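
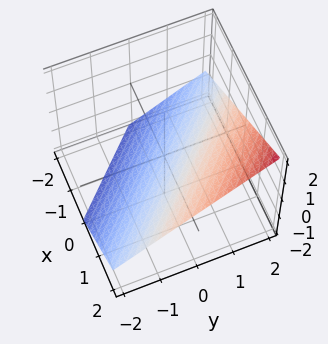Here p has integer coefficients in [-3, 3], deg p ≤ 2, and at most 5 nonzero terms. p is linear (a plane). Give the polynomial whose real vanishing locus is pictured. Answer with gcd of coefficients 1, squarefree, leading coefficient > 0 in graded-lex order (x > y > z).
2*x + 2*y - 3*z - 2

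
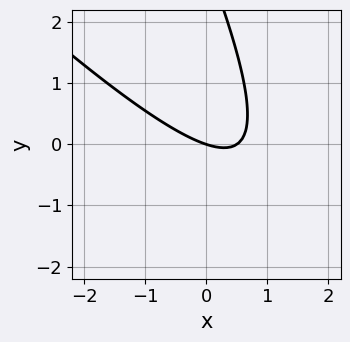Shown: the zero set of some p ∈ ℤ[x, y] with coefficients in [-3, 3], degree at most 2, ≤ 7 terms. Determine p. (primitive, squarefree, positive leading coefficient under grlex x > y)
2*x^2 + 3*x*y + y^2 - x - 3*y

(a) deg p = 2. The shape is more complex than any degree-1 curve.
(b) From the axis intercepts and sections: one y-axis crossing is at y = 0; one x-axis crossing is at x = 0.
(c) These observations pin down the coefficients.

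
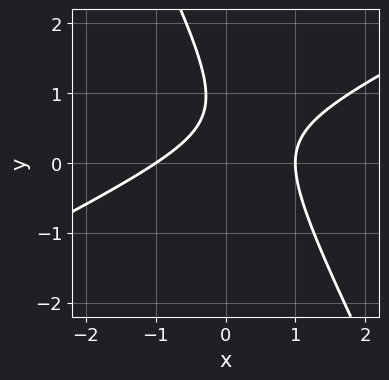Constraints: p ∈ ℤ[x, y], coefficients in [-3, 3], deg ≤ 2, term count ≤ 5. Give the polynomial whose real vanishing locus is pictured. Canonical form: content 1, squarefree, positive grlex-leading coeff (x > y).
2*x^2 - 3*x*y - 2*y^2 + 3*y - 2

First, deg p = 2.
Then, from the visible intercepts: no y-intercept at any integer in the box; the x-axis gridline crossings are at x ∈ {-1, 1}.
Finally, assembling these constraints gives the stated polynomial.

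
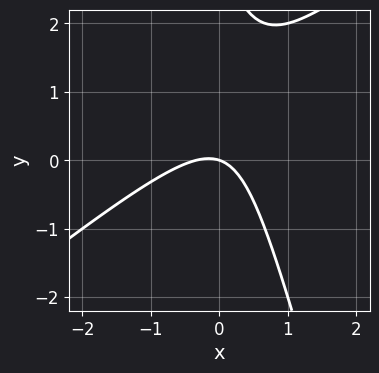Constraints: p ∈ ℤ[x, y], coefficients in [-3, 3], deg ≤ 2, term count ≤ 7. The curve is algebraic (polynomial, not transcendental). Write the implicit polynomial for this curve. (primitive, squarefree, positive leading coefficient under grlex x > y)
3*x^2 - 3*x*y - y^2 + x + 3*y

The degree is 2 — a generic line meets the curve in up to 2 points.
From the visible intercepts: it crosses the y-axis at the gridline y = 0; one x-axis crossing is at x = 0.
Together with the visible shape, these determine p as stated.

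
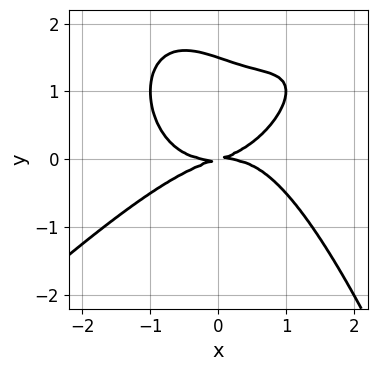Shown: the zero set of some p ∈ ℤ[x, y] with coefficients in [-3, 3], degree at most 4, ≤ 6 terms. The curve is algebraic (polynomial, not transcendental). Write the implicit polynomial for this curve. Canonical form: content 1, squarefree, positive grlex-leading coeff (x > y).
(a) deg p = 4. No degree-3 curve has this shape.
(b) Against the integer gridlines: one y-axis crossing is at y = 0; one x-axis crossing is at x = 0.
(c) Putting this together gives p.

x^4 - x^3*y + 2*y^3 + x*y - 3*y^2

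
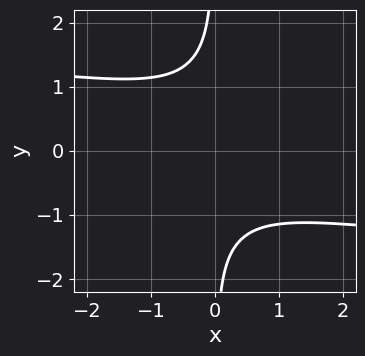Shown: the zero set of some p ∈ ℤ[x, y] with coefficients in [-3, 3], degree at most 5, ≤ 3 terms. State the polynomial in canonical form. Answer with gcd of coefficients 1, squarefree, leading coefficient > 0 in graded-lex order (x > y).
2*x*y^3 + x^2 + 2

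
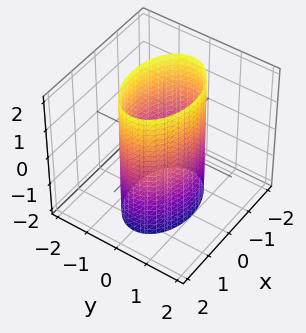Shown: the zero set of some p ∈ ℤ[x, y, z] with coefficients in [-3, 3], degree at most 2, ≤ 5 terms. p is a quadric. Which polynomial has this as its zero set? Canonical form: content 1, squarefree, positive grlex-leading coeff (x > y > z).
x^2 + 2*y^2 - 2

Degree: constant cross-section along one axis; a quadric, so deg p = 2.
Symmetries: the x ↦ −x reflection is a symmetry, so x appears only in even powers; mirror symmetry z ↦ −z ⇒ only even powers of z; the y ↦ −y reflection is a symmetry, so y appears only in even powers.
Checking where it meets the axes: the surface avoids every integer z-axis point in the box; the y-axis gridline crossings are at y ∈ {-1, 1}.
Putting this together gives p.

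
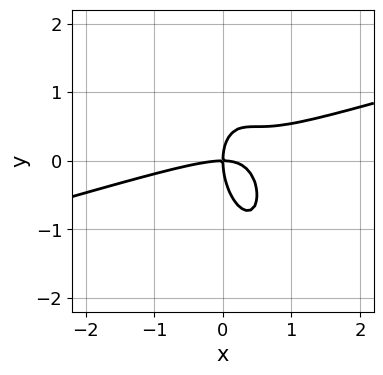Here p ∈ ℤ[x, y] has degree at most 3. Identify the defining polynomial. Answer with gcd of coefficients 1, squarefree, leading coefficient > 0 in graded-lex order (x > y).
First, degree: the shape is more complex than any degree-2 curve, so deg p = 3.
Next, against the integer gridlines: it crosses the x-axis at the gridline x = 0; it crosses the y-axis at the gridline y = 0.
Finally, putting this together gives p.

x^3 - 3*x^2*y - x*y^2 - y^3 + 2*x*y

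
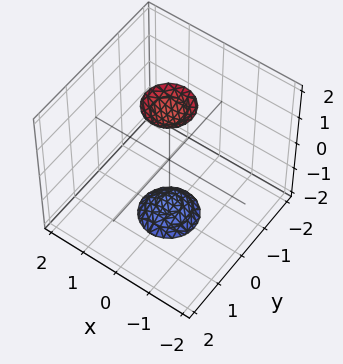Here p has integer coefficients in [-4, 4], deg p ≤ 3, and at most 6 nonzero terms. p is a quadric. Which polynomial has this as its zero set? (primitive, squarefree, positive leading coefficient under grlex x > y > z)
There are 2 components. Treating them together as one polynomial.
The degree is 2 — two separate bowl-shaped sheets opening away from each other; a quadric.
Symmetries: the z ↦ −z reflection is a symmetry, so z appears only in even powers; the surface is invariant under rotation about z: p = q(x² + y², z).
From the visible intercepts: it misses every integer gridline on the y-axis; a circular section at z = -2 has radius between 0 and 1; the surface avoids every integer x-axis point in the box.
Putting this together gives p.

3*x^2 + 3*y^2 - z^2 + 3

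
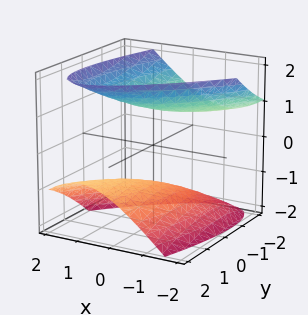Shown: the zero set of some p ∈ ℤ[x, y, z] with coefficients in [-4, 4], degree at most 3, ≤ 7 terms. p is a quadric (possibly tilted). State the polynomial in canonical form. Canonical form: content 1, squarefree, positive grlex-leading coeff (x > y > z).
3*x^2 - 3*x*y + y^2 + 2*y*z - 3*z^2 + 3

There are 2 components.
Degree: no degree-1 surface has this shape, so deg p = 2.
From the axis intercepts and sections: the surface avoids every integer x-axis point in the box; the z-axis gridline crossings are at z ∈ {-1, 1}.
Solving for integer coefficients yields p as stated.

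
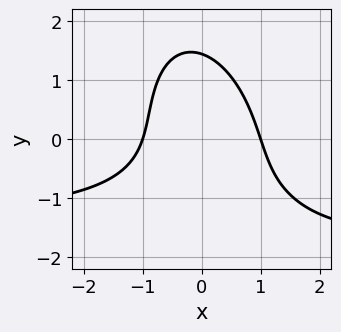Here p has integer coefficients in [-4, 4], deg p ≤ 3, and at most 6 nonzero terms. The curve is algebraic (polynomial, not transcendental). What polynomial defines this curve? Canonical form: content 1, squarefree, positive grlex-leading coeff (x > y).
1. deg p = 3.
2. Observable constraints: the x-axis gridline crossings are at x ∈ {-1, 1}.
3. Matching integer coefficients to the picture gives p.

2*x^2*y + x*y^2 + y^3 + 3*x^2 - 3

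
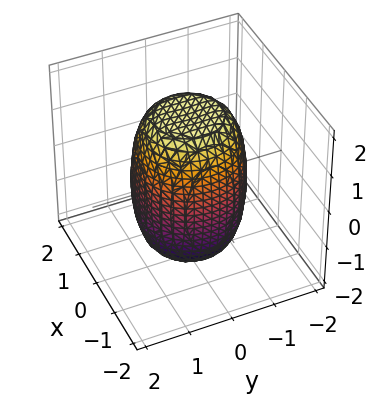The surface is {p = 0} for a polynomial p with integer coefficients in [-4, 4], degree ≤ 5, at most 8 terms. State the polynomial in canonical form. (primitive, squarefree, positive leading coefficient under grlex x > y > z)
2*x^4 + 4*x^2*y^2 + 2*y^4 - x^2 - y^2 + z^2 - 3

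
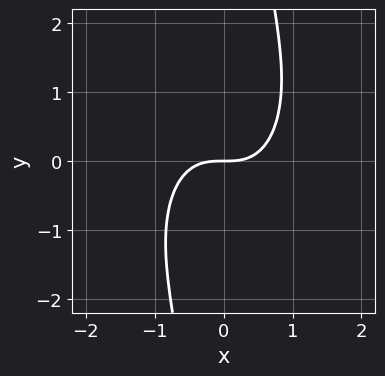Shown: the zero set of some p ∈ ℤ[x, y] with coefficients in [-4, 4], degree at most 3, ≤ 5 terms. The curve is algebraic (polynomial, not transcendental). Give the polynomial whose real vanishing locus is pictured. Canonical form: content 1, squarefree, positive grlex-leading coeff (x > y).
2*x^3 + x*y^2 - 2*y

Degree: a generic line meets the curve in up to 3 points, so deg p = 3.
Reading off the gridlines: it meets the y-axis at y = 0 (among the integer gridlines); it meets the x-axis at x = 0 (among the integer gridlines).
Solving for integer coefficients yields p as stated.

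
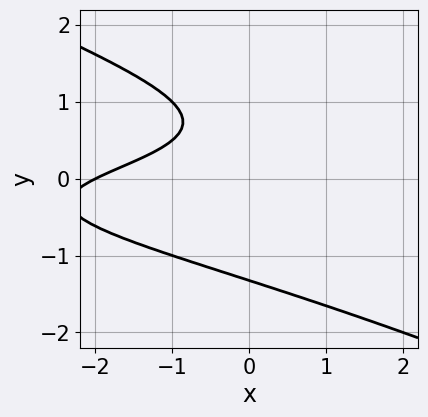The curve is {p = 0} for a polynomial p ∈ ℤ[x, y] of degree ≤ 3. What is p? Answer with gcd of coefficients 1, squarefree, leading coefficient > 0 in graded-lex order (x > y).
x*y^2 + 2*y^3 + x - 2*y + 2

1. deg p = 3. A generic line meets the curve in up to 3 points.
2. Reading off the gridlines: it crosses the x-axis at the gridline x = -2.
3. Matching integer coefficients to the picture gives p.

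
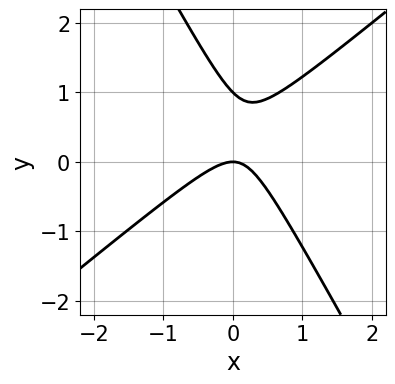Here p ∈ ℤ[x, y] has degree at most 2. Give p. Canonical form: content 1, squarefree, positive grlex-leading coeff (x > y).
3*x^2 - 2*x*y - 2*y^2 + 2*y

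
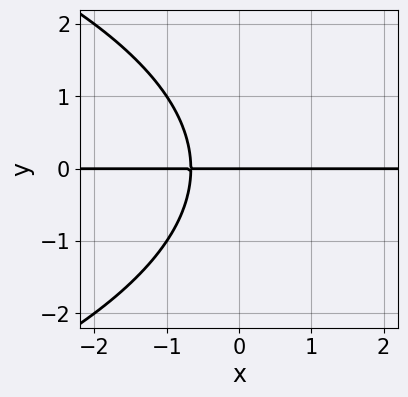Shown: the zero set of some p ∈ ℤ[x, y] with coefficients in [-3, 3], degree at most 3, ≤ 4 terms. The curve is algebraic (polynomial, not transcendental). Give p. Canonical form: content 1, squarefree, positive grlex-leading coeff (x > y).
(a) deg p = 3. The shape is more complex than any degree-2 curve.
(b) From the visible intercepts: it meets the y-axis at y = 0 (among the integer gridlines); every point of the x-axis in the box is on the curve.
(c) Solving for integer coefficients yields p as stated.

y^3 + 3*x*y + 2*y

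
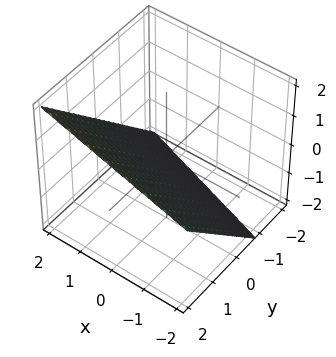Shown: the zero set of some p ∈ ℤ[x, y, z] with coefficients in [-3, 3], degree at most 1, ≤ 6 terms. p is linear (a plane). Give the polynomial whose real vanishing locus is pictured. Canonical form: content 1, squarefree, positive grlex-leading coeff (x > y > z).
(a) deg p = 1.
(b) Observable constraints: one x-axis crossing is at x = 2.
(c) Assembling these constraints gives the stated polynomial.

x + 3*y - 3*z - 2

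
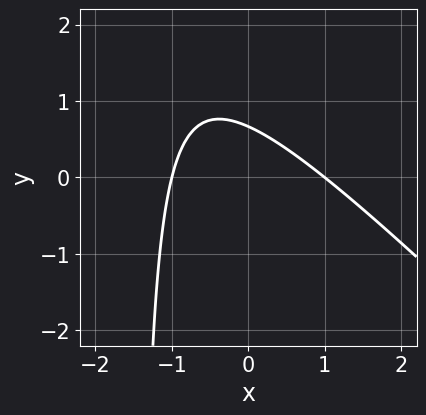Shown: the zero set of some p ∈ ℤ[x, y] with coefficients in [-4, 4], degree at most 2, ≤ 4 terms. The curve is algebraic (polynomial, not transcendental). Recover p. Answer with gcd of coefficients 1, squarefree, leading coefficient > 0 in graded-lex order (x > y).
2*x^2 + 2*x*y + 3*y - 2

1. The degree is 2 — the shape is more complex than any degree-1 curve.
2. Against the integer gridlines: the x-axis gridline crossings are at x ∈ {-1, 1}.
3. These observations pin down the coefficients.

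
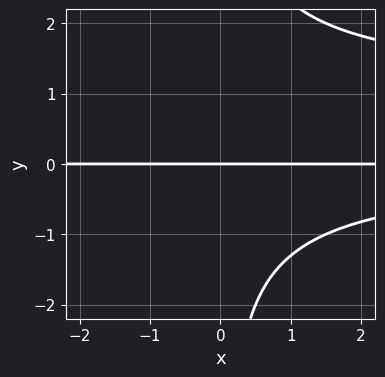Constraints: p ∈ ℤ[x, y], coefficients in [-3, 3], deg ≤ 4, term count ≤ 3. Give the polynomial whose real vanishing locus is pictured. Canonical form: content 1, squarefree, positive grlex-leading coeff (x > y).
x*y^3 - x*y^2 - 3*y

1. deg p = 4. No degree-3 curve has this shape.
2. Against the integer gridlines: one y-axis crossing is at y = 0; the visible x-axis segment lies entirely on the curve.
3. These observations pin down the coefficients.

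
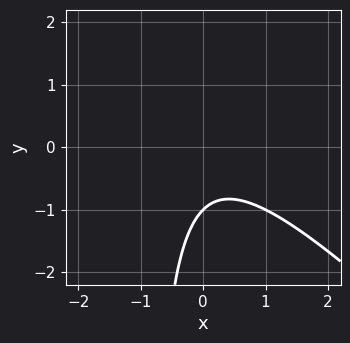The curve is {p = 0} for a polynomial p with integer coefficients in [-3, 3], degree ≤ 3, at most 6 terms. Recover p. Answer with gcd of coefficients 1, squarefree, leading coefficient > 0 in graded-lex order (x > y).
x^2 + x*y + y + 1

(a) Degree: the shape is more complex than any degree-1 curve, so deg p = 2.
(b) Reading off the gridlines: the curve avoids every integer x-axis point in the box; it crosses the y-axis at the gridline y = -1.
(c) The integer polynomial consistent with all of this is the stated p.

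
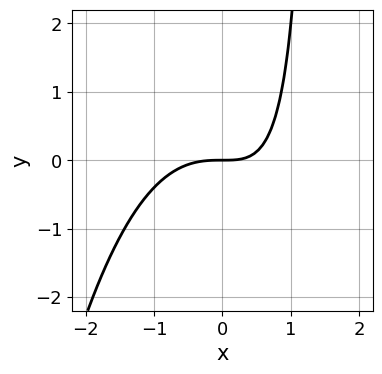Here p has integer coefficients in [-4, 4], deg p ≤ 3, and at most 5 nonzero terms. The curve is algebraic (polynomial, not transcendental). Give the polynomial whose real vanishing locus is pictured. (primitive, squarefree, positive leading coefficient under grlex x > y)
2*x^3 + 2*x*y - 3*y

(a) deg p = 3. No degree-2 curve has this shape.
(b) Observable constraints: it crosses the y-axis at the gridline y = 0; it crosses the x-axis at the gridline x = 0.
(c) Fitting integer coefficients to these (and the overall shape) gives p.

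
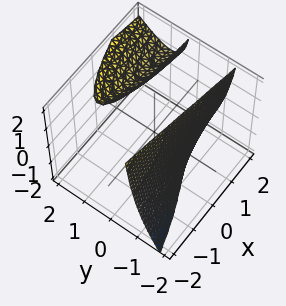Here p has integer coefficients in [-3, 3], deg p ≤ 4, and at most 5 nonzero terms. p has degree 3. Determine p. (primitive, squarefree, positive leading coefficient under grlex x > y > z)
1. There are 2 components.
2. deg p = 3.
3. Checking where it meets the axes: it crosses the y-axis at the gridline y = -1; no x-intercept at any integer in the box; it misses every integer gridline on the z-axis.
4. Together with the visible shape, these determine p as stated.

x*y*z - 3*y^3 + 2*y^2*z + 2*y*z - 3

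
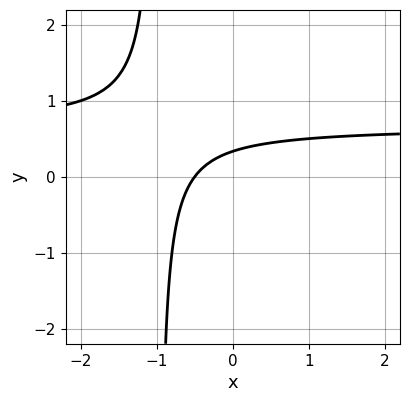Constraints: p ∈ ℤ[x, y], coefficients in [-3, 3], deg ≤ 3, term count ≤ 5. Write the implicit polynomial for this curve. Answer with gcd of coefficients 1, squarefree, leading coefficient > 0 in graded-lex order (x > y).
3*x*y - 2*x + 3*y - 1

1. Degree: a generic line meets the curve in up to 2 points, so deg p = 2.
2. The integer polynomial consistent with all of this is the stated p.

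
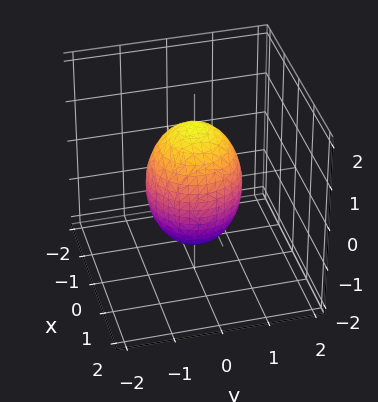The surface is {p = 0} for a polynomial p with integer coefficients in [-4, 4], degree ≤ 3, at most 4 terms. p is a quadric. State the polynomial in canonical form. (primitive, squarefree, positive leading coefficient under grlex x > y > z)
2*x^2 + 2*y^2 + z^2 - 2

First, the degree is 2 — a closed, bounded, convex surface; a quadric.
Next, symmetry: the surface is invariant under rotation about z: p = q(x² + y², z); it's symmetric under z → −z, forcing even powers of z.
Then, checking where it meets the axes: a circular section at z = 1 has radius between 0 and 1; among the integer gridlines, it crosses the y-axis at y ∈ {-1, 1}; the x-axis gridline crossings are at x ∈ {-1, 1}.
Finally, these observations pin down the coefficients.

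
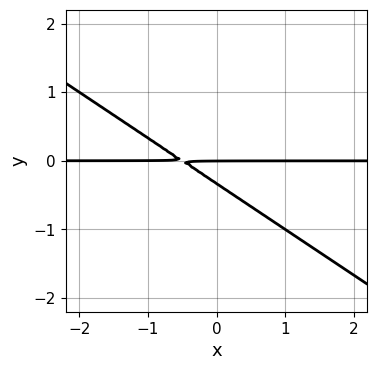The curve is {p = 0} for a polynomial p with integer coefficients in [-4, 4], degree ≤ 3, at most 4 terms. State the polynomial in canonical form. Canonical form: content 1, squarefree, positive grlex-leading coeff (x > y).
(a) deg p = 2. No degree-1 curve has this shape.
(b) From the visible intercepts: the visible x-axis segment lies entirely on the curve; it crosses the y-axis at the gridline y = 0.
(c) Fitting integer coefficients to these (and the overall shape) gives p.

2*x*y + 3*y^2 + y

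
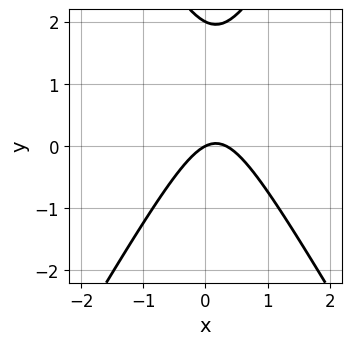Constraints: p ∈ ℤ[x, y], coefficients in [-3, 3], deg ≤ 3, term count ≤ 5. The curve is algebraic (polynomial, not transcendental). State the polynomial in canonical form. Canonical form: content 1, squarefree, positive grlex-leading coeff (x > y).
3*x^2 - y^2 - x + 2*y

1. The degree is 2 — a generic line meets the curve in up to 2 points.
2. Checking where it meets the axes: it crosses the x-axis at the gridline x = 0; among the integer gridlines, it crosses the y-axis at y ∈ {0, 2}.
3. Fitting integer coefficients to these (and the overall shape) gives p.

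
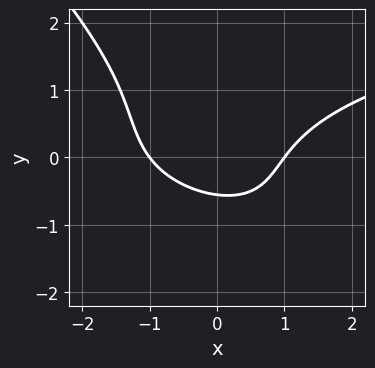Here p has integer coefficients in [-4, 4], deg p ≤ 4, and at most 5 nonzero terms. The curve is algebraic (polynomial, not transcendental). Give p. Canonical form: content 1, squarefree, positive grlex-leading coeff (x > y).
2*x*y^2 + 2*y^3 - 2*x^2 + 3*y + 2

First, deg p = 3.
Then, from the axis intercepts and sections: among the integer gridlines, it crosses the x-axis at x ∈ {-1, 1}.
Finally, putting this together gives p.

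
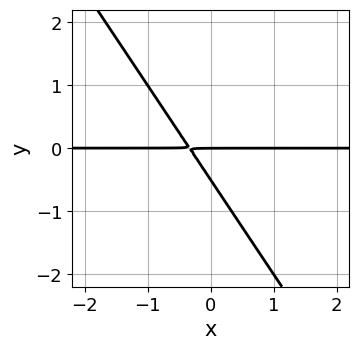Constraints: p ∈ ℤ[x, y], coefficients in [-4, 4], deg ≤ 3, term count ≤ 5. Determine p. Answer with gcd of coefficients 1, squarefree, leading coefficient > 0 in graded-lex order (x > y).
3*x*y + 2*y^2 + y

Degree: a generic line meets the curve in up to 2 points, so deg p = 2.
Against the integer gridlines: it crosses the y-axis at the gridline y = 0; the visible x-axis segment lies entirely on the curve.
Fitting integer coefficients to these (and the overall shape) gives p.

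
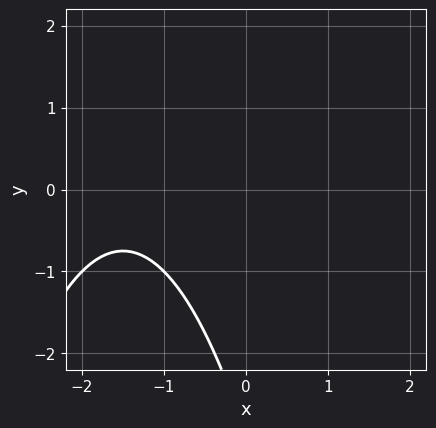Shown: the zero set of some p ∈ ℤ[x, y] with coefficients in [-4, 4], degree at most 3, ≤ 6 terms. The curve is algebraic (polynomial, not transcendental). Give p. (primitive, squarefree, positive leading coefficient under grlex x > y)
deg p = 2.
Observable constraints: it misses every integer gridline on the y-axis; it misses every integer gridline on the x-axis.
The integer polynomial consistent with all of this is the stated p.

x^2 + 3*x + y + 3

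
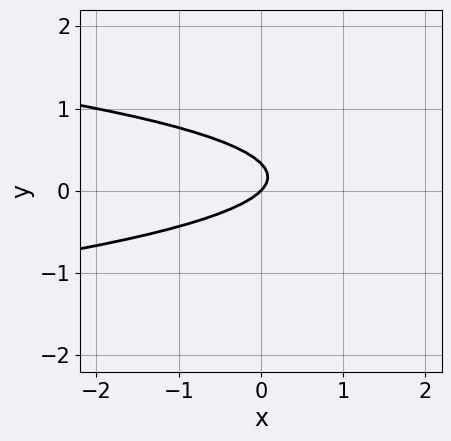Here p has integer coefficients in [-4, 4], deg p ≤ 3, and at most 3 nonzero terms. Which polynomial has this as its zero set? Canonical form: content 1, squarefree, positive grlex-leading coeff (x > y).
3*y^2 + x - y

1. Degree: no degree-1 curve has this shape, so deg p = 2.
2. Observable constraints: it crosses the x-axis at the gridline x = 0; it crosses the y-axis at the gridline y = 0.
3. Putting this together gives p.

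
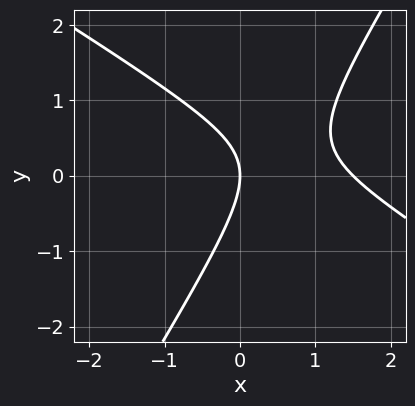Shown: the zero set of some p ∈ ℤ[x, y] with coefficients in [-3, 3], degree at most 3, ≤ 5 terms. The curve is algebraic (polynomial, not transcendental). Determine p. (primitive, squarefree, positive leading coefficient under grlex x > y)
2*x^2 + 2*x*y - 2*y^2 - 3*x

(a) deg p = 2. No degree-1 curve has this shape.
(b) From the visible intercepts: it meets the y-axis at y = 0 (among the integer gridlines); it meets the x-axis at x = 0 (among the integer gridlines).
(c) Fitting integer coefficients to these (and the overall shape) gives p.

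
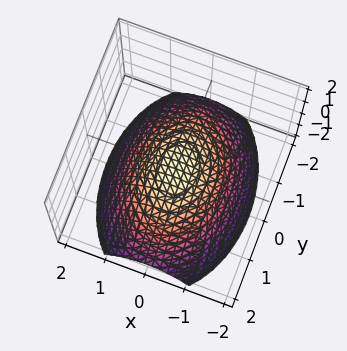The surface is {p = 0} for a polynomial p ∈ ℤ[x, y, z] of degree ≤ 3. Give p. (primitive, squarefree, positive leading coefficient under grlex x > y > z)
1. deg p = 2. A paraboloid; a quadric.
2. Symmetries: the y ↦ −y reflection is a symmetry, so y appears only in even powers; the x ↦ −x reflection is a symmetry, so x appears only in even powers.
3. From the axis intercepts and sections: it meets the x-axis at x = 0 (among the integer gridlines); one y-axis crossing is at y = 0; it meets the z-axis at z = 0 (among the integer gridlines).
4. Assembling these constraints gives the stated polynomial.

2*x^2 + y^2 + 3*z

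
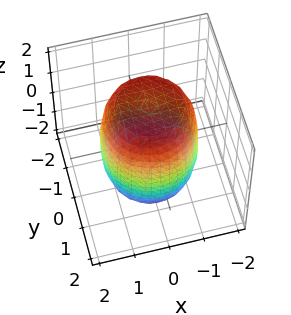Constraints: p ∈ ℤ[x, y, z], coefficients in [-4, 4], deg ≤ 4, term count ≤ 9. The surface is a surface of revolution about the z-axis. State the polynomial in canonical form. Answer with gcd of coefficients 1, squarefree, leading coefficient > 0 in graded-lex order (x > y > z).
2*x^4 + 4*x^2*y^2 + 2*y^4 - 2*x^2 - 2*y^2 + z^2 - 3

First, the degree is 4 — a generic line meets the surface in up to 4 points.
Next, by symmetry, every cross-section ⟂ z is a circle, so x, y appear only via x² + y².
Then, checking where it meets the axes: a circular section at z = 0 has radius between 1 and 2.
Finally, together with the visible shape, these determine p as stated.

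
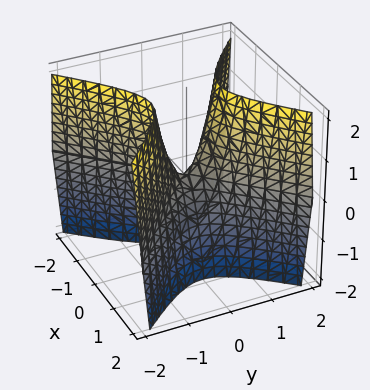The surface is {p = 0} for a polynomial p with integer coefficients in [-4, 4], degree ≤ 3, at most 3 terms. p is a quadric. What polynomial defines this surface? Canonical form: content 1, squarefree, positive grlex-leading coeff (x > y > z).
3*x^2 - 3*y^2 + z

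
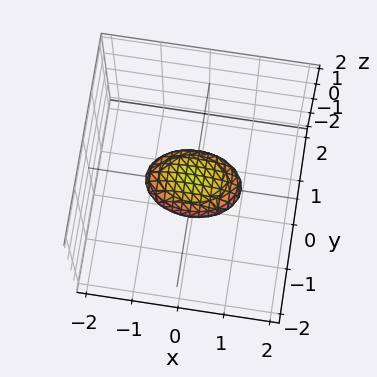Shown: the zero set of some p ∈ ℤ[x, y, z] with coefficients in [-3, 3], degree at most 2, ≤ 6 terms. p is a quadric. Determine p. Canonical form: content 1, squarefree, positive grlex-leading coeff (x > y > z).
First, deg p = 2. A closed, bounded, convex surface; a quadric.
Next, symmetries: the y ↦ −y reflection is a symmetry, so y appears only in even powers; it's symmetric under x → −x, forcing even powers of x; mirror symmetry z ↦ −z ⇒ only even powers of z.
Next, from the visible intercepts: among the integer gridlines, it crosses the x-axis at x ∈ {-1, 1}.
Finally, together with the visible shape, these determine p as stated.

x^2 + 2*y^2 + 3*z^2 - 1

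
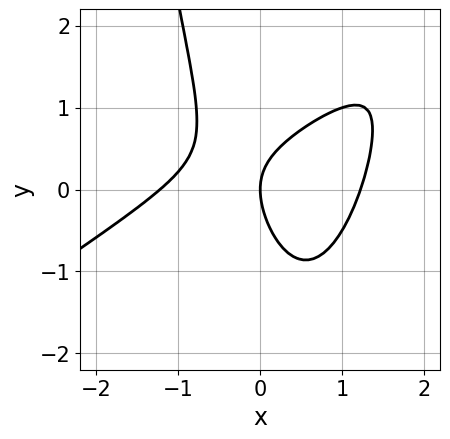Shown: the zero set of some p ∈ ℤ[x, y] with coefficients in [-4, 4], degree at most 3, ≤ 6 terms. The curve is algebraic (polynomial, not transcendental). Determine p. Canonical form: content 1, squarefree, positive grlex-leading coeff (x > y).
2*x^3 - 3*x^2*y + 2*x*y + 2*y^2 - 3*x

First, deg p = 3.
Next, against the integer gridlines: it meets the y-axis at y = 0 (among the integer gridlines); it crosses the x-axis at the gridline x = 0.
Finally, the integer polynomial consistent with all of this is the stated p.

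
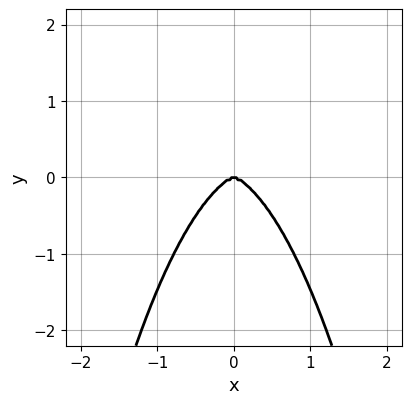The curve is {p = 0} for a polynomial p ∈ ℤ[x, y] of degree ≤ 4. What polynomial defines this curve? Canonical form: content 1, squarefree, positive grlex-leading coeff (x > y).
First, the degree is 4 — a generic line meets the curve in up to 4 points.
Next, symmetries: it's symmetric under x → −x, forcing even powers of x.
Then, against the integer gridlines: it crosses the y-axis at the gridline y = 0; it crosses the x-axis at the gridline x = 0.
Finally, assembling these constraints gives the stated polynomial.

x^4 + x^2*y^2 + y^3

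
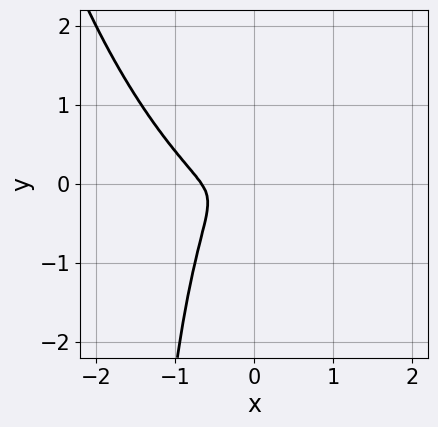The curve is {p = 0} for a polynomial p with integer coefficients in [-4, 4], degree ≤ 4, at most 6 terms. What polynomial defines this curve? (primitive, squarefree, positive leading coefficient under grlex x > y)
3*x^3 + 2*x^2*y + x*y^2 + 2*x^2 + 2*y^2

(a) The degree is 3 — a generic line meets the curve in up to 3 points.
(b) Matching integer coefficients to the picture gives p.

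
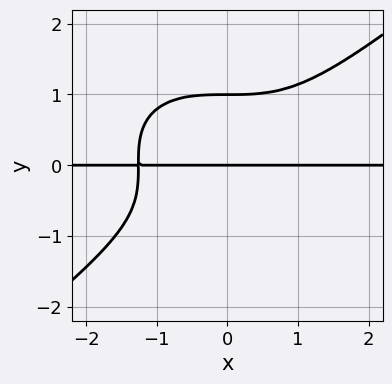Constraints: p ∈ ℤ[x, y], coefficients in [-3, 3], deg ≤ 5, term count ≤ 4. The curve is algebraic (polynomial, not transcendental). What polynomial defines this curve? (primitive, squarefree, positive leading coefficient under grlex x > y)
The degree is 4 — the shape is more complex than any degree-3 curve.
Observable constraints: the y-axis gridline crossings are at y ∈ {0, 1}; every point of the x-axis in the box is on the curve.
Solving for integer coefficients yields p as stated.

x^3*y - 2*y^4 + 2*y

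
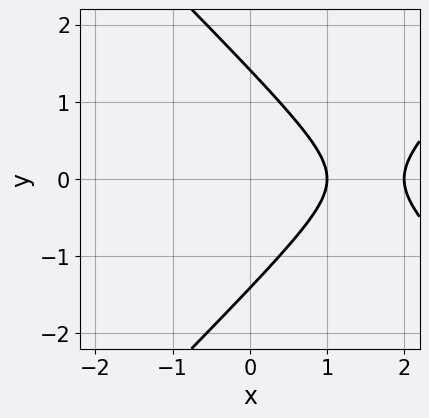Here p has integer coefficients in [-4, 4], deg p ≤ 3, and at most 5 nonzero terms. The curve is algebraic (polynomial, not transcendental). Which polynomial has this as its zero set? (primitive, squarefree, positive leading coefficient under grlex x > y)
x^2 - y^2 - 3*x + 2

1. Degree: a generic line meets the curve in up to 2 points, so deg p = 2.
2. Symmetries: mirror symmetry y ↦ −y ⇒ only even powers of y.
3. Against the integer gridlines: among the integer gridlines, it crosses the x-axis at x ∈ {1, 2}.
4. The integer polynomial consistent with all of this is the stated p.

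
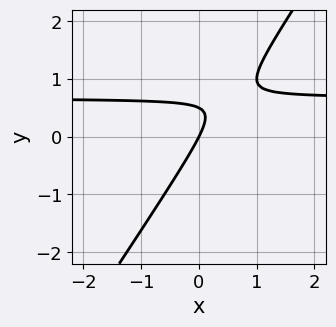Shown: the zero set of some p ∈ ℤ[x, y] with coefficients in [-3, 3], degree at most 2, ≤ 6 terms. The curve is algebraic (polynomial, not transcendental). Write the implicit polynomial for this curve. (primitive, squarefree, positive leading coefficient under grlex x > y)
1. The degree is 2 — no degree-1 curve has this shape.
2. From the visible intercepts: one x-axis crossing is at x = 0; it crosses the y-axis at the gridline y = 0.
3. Fitting integer coefficients to these (and the overall shape) gives p.

3*x*y - 2*y^2 - 2*x + y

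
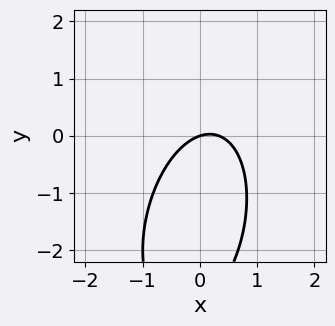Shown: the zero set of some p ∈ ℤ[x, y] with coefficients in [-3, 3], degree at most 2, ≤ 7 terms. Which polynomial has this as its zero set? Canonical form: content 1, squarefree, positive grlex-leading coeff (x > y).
3*x^2 - x*y + y^2 - x + 3*y

The degree is 2 — no degree-1 curve has this shape.
Reading off the gridlines: it meets the x-axis at x = 0 (among the integer gridlines); one y-axis crossing is at y = 0.
Putting this together gives p.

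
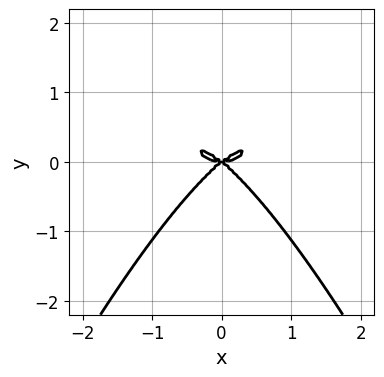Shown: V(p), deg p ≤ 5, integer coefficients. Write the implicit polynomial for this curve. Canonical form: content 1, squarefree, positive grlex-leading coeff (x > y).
1. deg p = 4. No degree-3 curve has this shape.
2. Symmetries: it's symmetric under x → −x, forcing even powers of x.
3. From the axis intercepts and sections: it crosses the y-axis at the gridline y = 0; it crosses the x-axis at the gridline x = 0.
4. Together with the visible shape, these determine p as stated.

2*x^4 - 2*x^2*y + 3*y^3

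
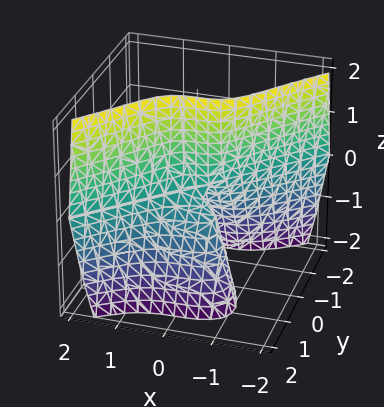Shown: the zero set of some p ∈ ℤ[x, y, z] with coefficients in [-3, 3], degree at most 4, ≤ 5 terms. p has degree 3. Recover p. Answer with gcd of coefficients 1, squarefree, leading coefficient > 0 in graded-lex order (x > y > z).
x^3 - y^3 - y*z

(a) Degree: no degree-2 surface has this shape, so deg p = 3.
(b) Observable constraints: it meets the y-axis at y = 0 (among the integer gridlines); every point of the z-axis in the box is on the surface; it crosses the x-axis at the gridline x = 0.
(c) Solving for integer coefficients yields p as stated.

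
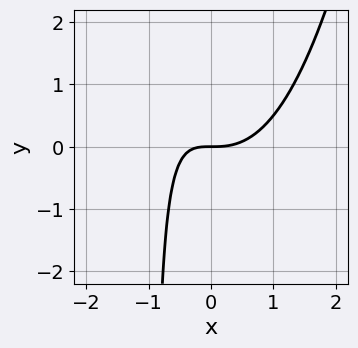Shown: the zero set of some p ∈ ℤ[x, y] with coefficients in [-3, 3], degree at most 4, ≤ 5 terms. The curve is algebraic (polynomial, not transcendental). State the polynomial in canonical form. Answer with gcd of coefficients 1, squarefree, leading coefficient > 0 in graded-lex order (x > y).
x^3 - x*y - y

(a) Degree: a generic line meets the curve in up to 3 points, so deg p = 3.
(b) Against the integer gridlines: one x-axis crossing is at x = 0; it meets the y-axis at y = 0 (among the integer gridlines).
(c) The integer polynomial consistent with all of this is the stated p.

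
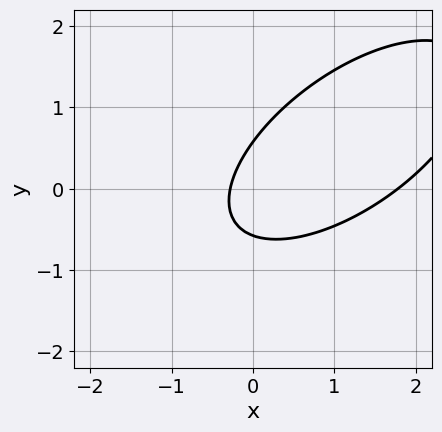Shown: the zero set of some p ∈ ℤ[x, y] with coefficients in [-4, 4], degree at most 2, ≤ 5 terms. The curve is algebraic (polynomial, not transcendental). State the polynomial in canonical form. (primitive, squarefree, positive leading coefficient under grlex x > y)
2*x^2 - 3*x*y + 3*y^2 - 3*x - 1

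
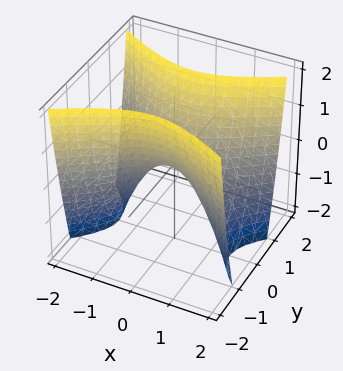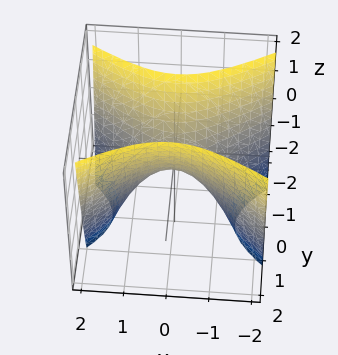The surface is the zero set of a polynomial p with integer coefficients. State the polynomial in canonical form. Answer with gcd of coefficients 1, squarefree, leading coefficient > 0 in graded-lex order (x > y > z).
1. The degree is 2 — a hyperbolic paraboloid; a quadric.
2. Symmetries: mirror symmetry y ↦ −y ⇒ only even powers of y; the x ↦ −x reflection is a symmetry, so x appears only in even powers.
3. From the visible intercepts: it crosses the x-axis at the gridline x = 0; one y-axis crossing is at y = 0.
4. Together with the visible shape, these determine p as stated.

x^2 - 2*y^2 + z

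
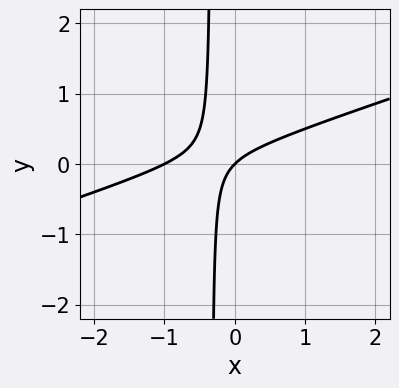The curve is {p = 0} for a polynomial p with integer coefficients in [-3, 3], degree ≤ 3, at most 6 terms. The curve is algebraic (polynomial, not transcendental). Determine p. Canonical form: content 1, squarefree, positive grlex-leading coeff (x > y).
deg p = 2. No degree-1 curve has this shape.
Against the integer gridlines: one y-axis crossing is at y = 0; among the integer gridlines, it crosses the x-axis at x ∈ {-1, 0}.
The integer polynomial consistent with all of this is the stated p.

x^2 - 3*x*y + x - y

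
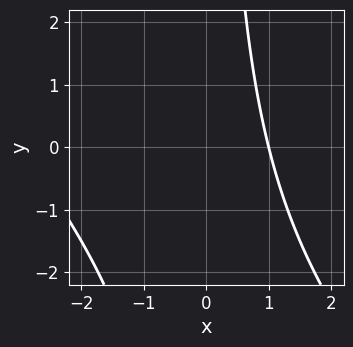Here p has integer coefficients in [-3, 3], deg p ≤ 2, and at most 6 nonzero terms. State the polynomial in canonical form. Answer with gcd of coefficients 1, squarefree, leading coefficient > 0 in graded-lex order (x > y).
x^2 + x*y + 2*x - 3

1. Degree: a generic line meets the curve in up to 2 points, so deg p = 2.
2. From the axis intercepts and sections: it meets the x-axis at x = 1 (among the integer gridlines); the curve avoids every integer y-axis point in the box.
3. Solving for integer coefficients yields p as stated.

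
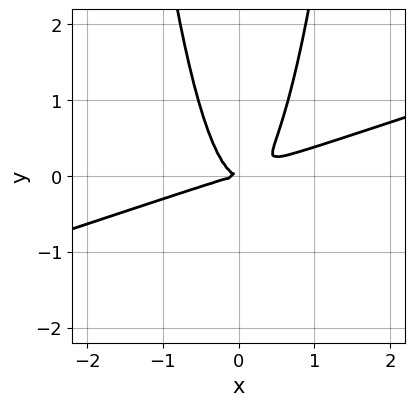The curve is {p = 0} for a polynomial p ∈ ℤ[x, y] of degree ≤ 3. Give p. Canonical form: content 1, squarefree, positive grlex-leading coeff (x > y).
(a) deg p = 3. No degree-2 curve has this shape.
(b) Against the integer gridlines: one x-axis crossing is at x = 0; one y-axis crossing is at y = 0.
(c) Together with the visible shape, these determine p as stated.

x^3 - 3*x^2*y + y^2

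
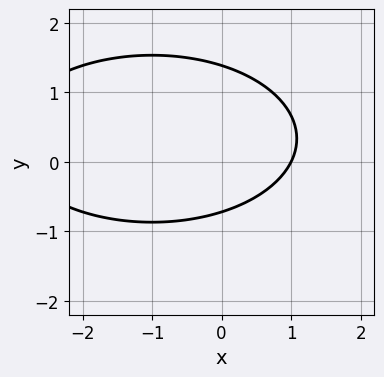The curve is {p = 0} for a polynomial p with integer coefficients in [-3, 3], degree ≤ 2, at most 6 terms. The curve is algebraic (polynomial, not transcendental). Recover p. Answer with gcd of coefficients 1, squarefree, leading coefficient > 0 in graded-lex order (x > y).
x^2 + 3*y^2 + 2*x - 2*y - 3

(a) deg p = 2.
(b) Observable constraints: it crosses the x-axis at the gridline x = 1.
(c) Matching integer coefficients to the picture gives p.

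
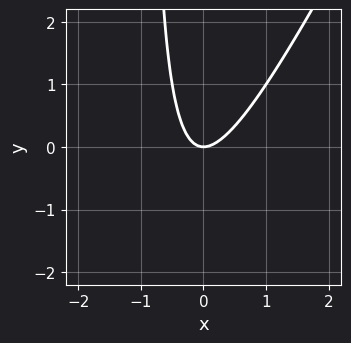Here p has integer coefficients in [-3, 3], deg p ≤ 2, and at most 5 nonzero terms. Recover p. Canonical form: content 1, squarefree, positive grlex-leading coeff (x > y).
deg p = 2. No degree-1 curve has this shape.
Checking where it meets the axes: it meets the x-axis at x = 0 (among the integer gridlines); it meets the y-axis at y = 0 (among the integer gridlines).
These observations pin down the coefficients.

2*x^2 - x*y - y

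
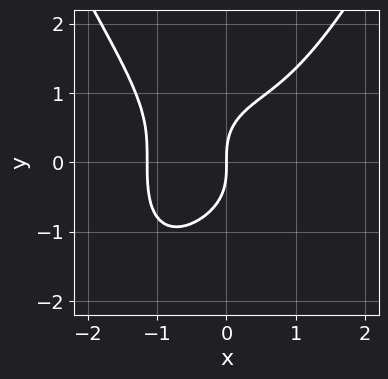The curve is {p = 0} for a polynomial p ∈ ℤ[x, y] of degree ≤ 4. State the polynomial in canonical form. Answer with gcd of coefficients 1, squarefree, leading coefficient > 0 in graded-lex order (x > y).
2*x^4 - 2*y^3 + 3*x

1. The degree is 4 — no degree-3 curve has this shape.
2. Against the integer gridlines: one x-axis crossing is at x = 0; it meets the y-axis at y = 0 (among the integer gridlines).
3. Fitting integer coefficients to these (and the overall shape) gives p.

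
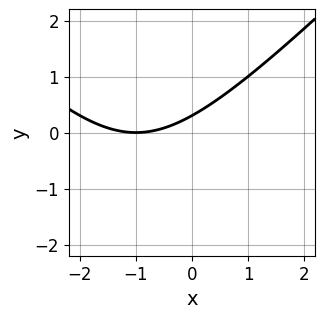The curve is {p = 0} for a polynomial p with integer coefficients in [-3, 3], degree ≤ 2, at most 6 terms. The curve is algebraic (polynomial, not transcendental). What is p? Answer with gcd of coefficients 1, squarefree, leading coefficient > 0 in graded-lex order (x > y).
1. deg p = 2. A generic line meets the curve in up to 2 points.
2. Observable constraints: it crosses the x-axis at the gridline x = -1.
3. Together with the visible shape, these determine p as stated.

x^2 - y^2 + 2*x - 3*y + 1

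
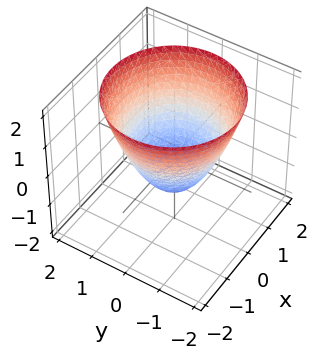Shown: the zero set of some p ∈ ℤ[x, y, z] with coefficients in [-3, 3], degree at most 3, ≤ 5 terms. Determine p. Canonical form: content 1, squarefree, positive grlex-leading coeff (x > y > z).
x^2 + y^2 - z - 1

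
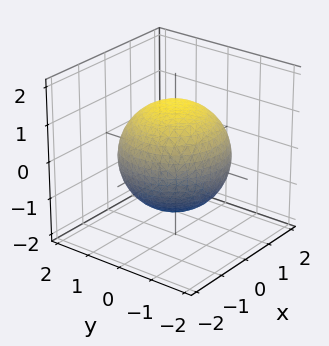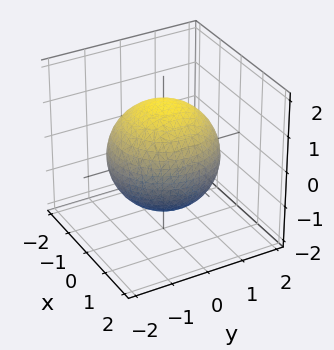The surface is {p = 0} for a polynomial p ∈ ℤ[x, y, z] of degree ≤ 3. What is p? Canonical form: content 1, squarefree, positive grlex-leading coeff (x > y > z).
(a) deg p = 2. The shape is more complex than any degree-1 surface.
(b) Symmetry: the z-axis is an axis of rotation, so x and y enter only as x² + y².
(c) From the visible intercepts: a circular section at z = 1 has radius exactly 1.
(d) Matching integer coefficients to the picture gives p.

x^2 + y^2 + z^2 - 2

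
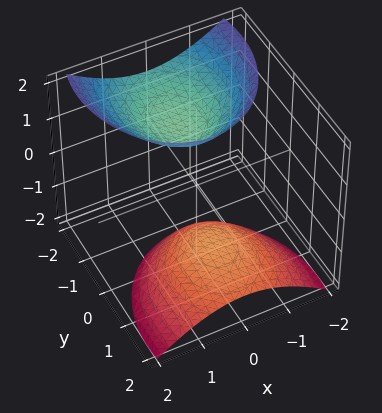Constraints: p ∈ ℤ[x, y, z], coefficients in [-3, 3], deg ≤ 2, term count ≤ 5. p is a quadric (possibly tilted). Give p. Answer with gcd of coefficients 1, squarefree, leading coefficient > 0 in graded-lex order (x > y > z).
3*x^2 + 2*y^2 + 3*y*z - 2*z^2 + 3

(a) The picture has 2 separate pieces. They look like related sheets of one shape, so recover p as a whole.
(b) deg p = 2. The shape is more complex than any degree-1 surface.
(c) Against the integer gridlines: the surface avoids every integer y-axis point in the box; no x-intercept at any integer in the box.
(d) Fitting integer coefficients to these (and the overall shape) gives p.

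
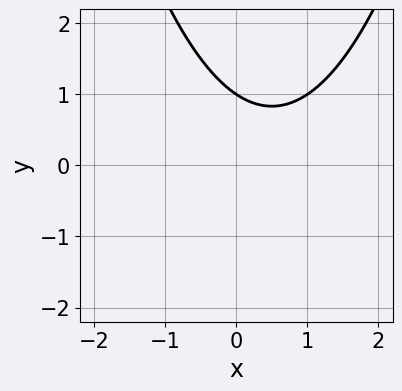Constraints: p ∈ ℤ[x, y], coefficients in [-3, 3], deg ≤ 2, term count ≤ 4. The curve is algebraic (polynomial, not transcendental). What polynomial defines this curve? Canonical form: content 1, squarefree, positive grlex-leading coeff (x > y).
1. deg p = 2. The shape is more complex than any degree-1 curve.
2. From the axis intercepts and sections: it meets the y-axis at y = 1 (among the integer gridlines); it misses every integer gridline on the x-axis.
3. Solving for integer coefficients yields p as stated.

2*x^2 - 2*x - 3*y + 3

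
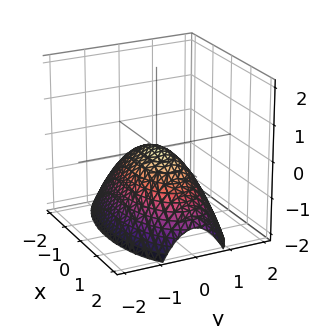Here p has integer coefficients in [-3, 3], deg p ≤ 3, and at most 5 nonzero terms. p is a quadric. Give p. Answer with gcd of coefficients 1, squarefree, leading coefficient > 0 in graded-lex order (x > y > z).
(a) deg p = 2. A paraboloid; a quadric.
(b) Symmetries: the x ↦ −x reflection is a symmetry, so x appears only in even powers; it's symmetric under y → −y, forcing even powers of y.
(c) From the visible intercepts: it meets the x-axis at x = 0 (among the integer gridlines); one y-axis crossing is at y = 0; it meets the z-axis at z = 0 (among the integer gridlines).
(d) Putting this together gives p.

x^2 + 3*y^2 + 3*z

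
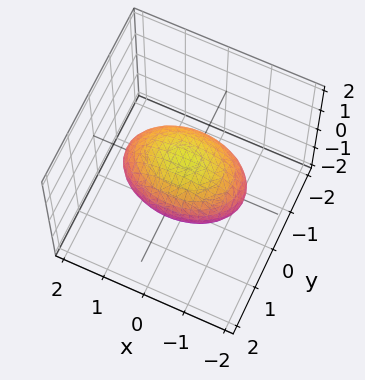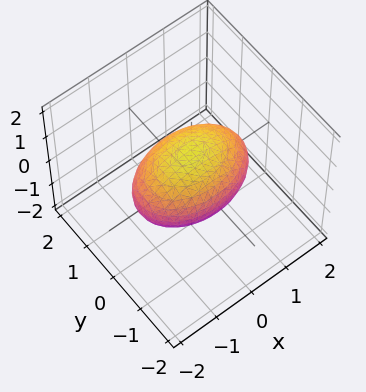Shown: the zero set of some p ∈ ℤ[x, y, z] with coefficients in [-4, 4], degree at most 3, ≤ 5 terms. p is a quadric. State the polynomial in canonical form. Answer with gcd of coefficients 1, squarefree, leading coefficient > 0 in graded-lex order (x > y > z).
1. The degree is 2 — a closed, bounded, convex surface; a quadric.
2. Symmetries: mirror symmetry x ↦ −x ⇒ only even powers of x; the z ↦ −z reflection is a symmetry, so z appears only in even powers; it's symmetric under y → −y, forcing even powers of y.
3. From the axis intercepts and sections: among the integer gridlines, it crosses the y-axis at y ∈ {-1, 1}; among the integer gridlines, it crosses the z-axis at z ∈ {-1, 1}.
4. These observations pin down the coefficients.

x^2 + 2*y^2 + 2*z^2 - 2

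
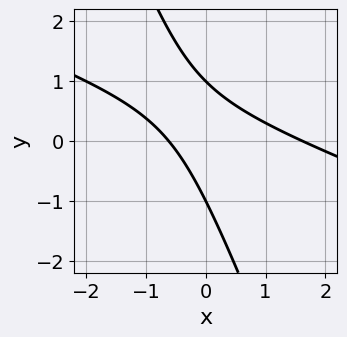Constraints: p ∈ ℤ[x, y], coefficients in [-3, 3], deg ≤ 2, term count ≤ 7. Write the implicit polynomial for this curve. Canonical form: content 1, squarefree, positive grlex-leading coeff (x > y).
x^2 + 3*x*y + y^2 - x - 1

Degree: a generic line meets the curve in up to 2 points, so deg p = 2.
From the visible intercepts: the y-axis gridline crossings are at y ∈ {-1, 1}.
Solving for integer coefficients yields p as stated.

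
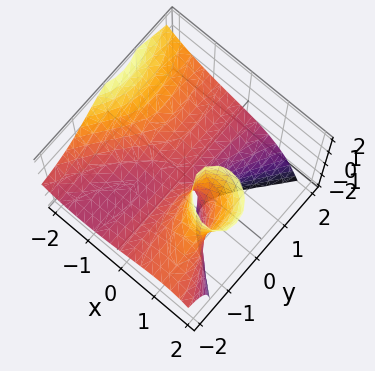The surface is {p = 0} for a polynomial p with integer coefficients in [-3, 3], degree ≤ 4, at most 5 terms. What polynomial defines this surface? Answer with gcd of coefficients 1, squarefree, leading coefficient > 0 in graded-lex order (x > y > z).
deg p = 3. A generic line meets the surface in up to 3 points.
Checking where it meets the axes: every point of the y-axis in the box is on the surface; it crosses the x-axis at the gridline x = 0; it meets the z-axis at z = 0 (among the integer gridlines).
Assembling these constraints gives the stated polynomial.

x^3 + 2*y^2*z + 2*x*y - 2*x*z + z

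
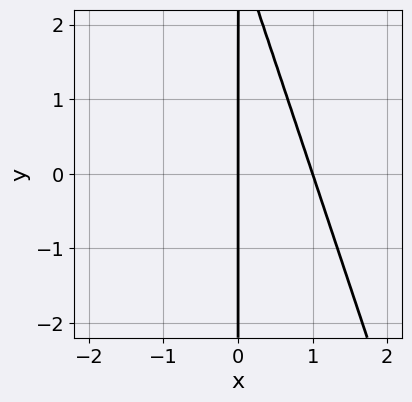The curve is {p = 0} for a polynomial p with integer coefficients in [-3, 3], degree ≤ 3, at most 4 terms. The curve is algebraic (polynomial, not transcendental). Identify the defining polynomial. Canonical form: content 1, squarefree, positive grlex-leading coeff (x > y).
3*x^2 + x*y - 3*x

First, degree: the shape is more complex than any degree-1 curve, so deg p = 2.
Next, against the integer gridlines: every point of the y-axis in the box is on the curve; among the integer gridlines, it crosses the x-axis at x ∈ {0, 1}.
Finally, assembling these constraints gives the stated polynomial.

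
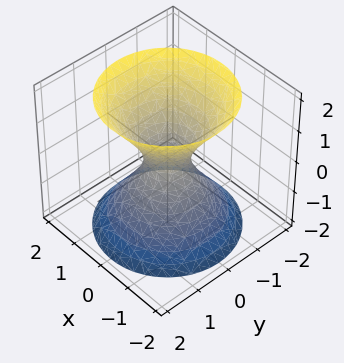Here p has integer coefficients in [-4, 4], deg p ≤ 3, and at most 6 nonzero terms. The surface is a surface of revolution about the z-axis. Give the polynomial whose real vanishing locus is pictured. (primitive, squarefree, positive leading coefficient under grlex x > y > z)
3*x^2 + 3*y^2 - 2*z^2 - 1

Degree: the shape is more complex than any degree-1 surface, so deg p = 2.
Symmetries: rotational symmetry about the z-axis ⇒ p depends on x, y only through x² + y².
Against the integer gridlines: no z-intercept at any integer in the box; a circular section at z = 2 has radius between 1 and 2.
Solving for integer coefficients yields p as stated.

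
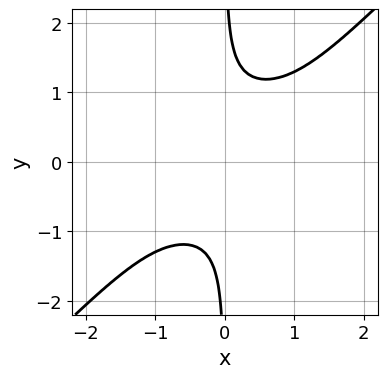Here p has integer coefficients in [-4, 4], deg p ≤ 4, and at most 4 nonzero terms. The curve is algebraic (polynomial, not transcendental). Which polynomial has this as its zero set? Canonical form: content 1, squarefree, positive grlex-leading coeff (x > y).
2*x^2*y^2 - 2*x*y^3 + 1

First, degree: a generic line meets the curve in up to 4 points, so deg p = 4.
Next, reading off the gridlines: the curve avoids every integer x-axis point in the box; no y-intercept at any integer in the box.
Finally, the integer polynomial consistent with all of this is the stated p.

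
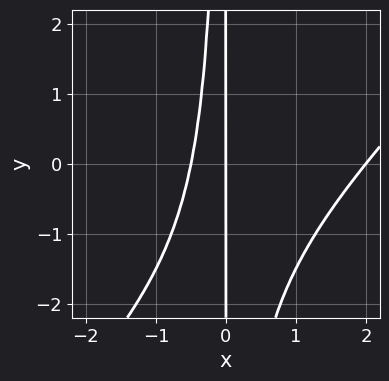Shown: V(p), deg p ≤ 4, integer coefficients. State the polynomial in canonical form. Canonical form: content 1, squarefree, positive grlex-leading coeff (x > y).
The degree is 3 — a generic line meets the curve in up to 3 points.
From the axis intercepts and sections: the visible y-axis segment lies entirely on the curve; among the integer gridlines, it crosses the x-axis at x ∈ {0, 2}.
These observations pin down the coefficients.

2*x^3 - 2*x^2*y - 3*x^2 - 2*x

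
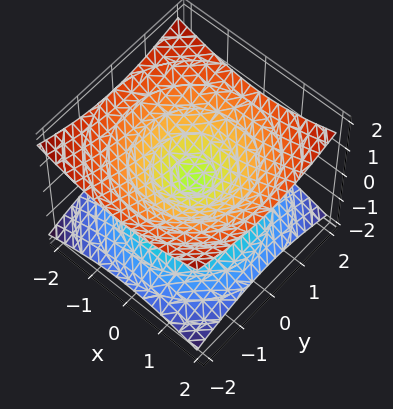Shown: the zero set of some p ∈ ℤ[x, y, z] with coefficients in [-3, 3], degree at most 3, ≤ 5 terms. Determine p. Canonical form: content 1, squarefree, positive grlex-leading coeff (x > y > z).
(a) Degree: two nappes meeting at a single point; a quadric, so deg p = 2.
(b) By symmetry, the z-axis is an axis of rotation, so x and y enter only as x² + y²; mirror symmetry z ↦ −z ⇒ only even powers of z.
(c) Reading off the gridlines: it crosses the x-axis at the gridline x = 0; it meets the y-axis at y = 0 (among the integer gridlines); a circular section at z = 1 has radius between 1 and 2.
(d) Matching integer coefficients to the picture gives p.

x^2 + y^2 - 3*z^2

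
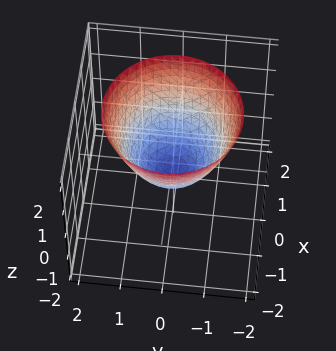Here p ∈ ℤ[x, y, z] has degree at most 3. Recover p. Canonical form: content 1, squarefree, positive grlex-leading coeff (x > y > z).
(a) The degree is 2 — the shape is more complex than any degree-1 surface.
(b) Symmetries: rotational symmetry about the z-axis ⇒ p depends on x, y only through x² + y².
(c) Checking where it meets the axes: a circular section at z = 1 has radius between 1 and 2.
(d) The integer polynomial consistent with all of this is the stated p.

2*x^2 + 2*y^2 - 2*z - 1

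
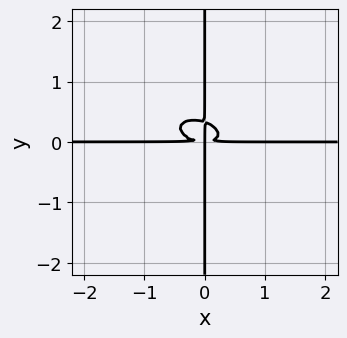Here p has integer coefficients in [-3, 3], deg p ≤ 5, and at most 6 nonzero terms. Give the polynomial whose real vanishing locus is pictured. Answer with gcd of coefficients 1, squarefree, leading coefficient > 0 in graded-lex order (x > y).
x^3*y + x^2*y^2 + 3*x*y^3 - x*y^2

(a) Degree: the shape is more complex than any degree-3 curve, so deg p = 4.
(b) Against the integer gridlines: every point of the y-axis in the box is on the curve; the visible x-axis segment lies entirely on the curve.
(c) Fitting integer coefficients to these (and the overall shape) gives p.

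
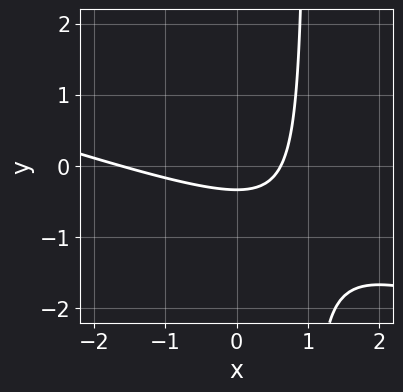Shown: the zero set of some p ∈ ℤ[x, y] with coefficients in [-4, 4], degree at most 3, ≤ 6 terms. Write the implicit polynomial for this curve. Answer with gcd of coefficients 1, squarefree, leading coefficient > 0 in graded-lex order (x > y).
x^2 + 3*x*y + x - 3*y - 1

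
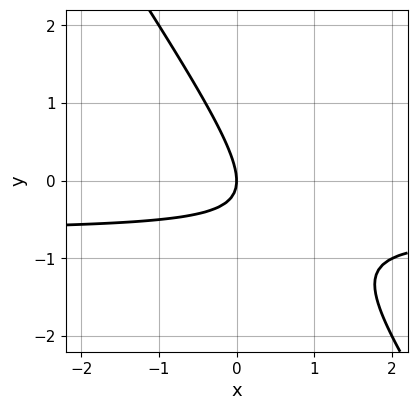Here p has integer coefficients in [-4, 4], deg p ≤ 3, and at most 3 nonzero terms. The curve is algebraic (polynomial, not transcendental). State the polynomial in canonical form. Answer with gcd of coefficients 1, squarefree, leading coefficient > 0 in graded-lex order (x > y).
(a) The degree is 2 — no degree-1 curve has this shape.
(b) Against the integer gridlines: it meets the x-axis at x = 0 (among the integer gridlines); it meets the y-axis at y = 0 (among the integer gridlines).
(c) These observations pin down the coefficients.

3*x*y + 2*y^2 + 2*x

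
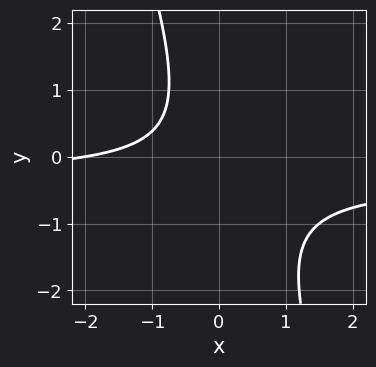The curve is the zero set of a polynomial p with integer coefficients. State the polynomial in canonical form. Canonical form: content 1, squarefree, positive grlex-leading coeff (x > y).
3*x*y + y^2 + x + 2

1. deg p = 2. The shape is more complex than any degree-1 curve.
2. Observable constraints: it meets the x-axis at x = -2 (among the integer gridlines); it misses every integer gridline on the y-axis.
3. Solving for integer coefficients yields p as stated.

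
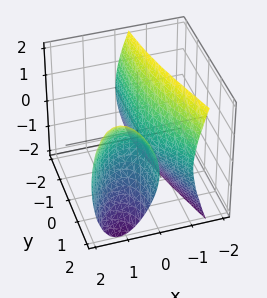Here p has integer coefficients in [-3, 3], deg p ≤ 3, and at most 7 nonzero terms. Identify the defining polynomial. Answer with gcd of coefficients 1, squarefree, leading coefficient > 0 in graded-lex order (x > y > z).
(a) deg p = 3. No degree-2 surface has this shape.
(b) Observable constraints: one z-axis crossing is at z = 0; it crosses the x-axis at the gridline x = 0.
(c) Solving for integer coefficients yields p as stated. Check: (0, -2, 0) on the y-axis lies on the surface, and p(0, -2, 0) = 0. ✓

2*x^3 - 2*x^2 - 3*x*y + z^2 + 2*x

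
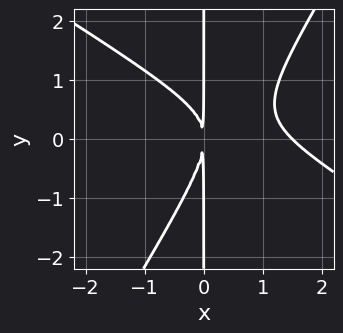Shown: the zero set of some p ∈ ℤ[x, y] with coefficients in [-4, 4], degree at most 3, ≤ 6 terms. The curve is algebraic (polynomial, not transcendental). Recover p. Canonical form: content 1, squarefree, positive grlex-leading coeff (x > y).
The degree is 3 — a generic line meets the curve in up to 3 points.
Checking where it meets the axes: every point of the y-axis in the box is on the curve.
The integer polynomial consistent with all of this is the stated p.

2*x^3 + 2*x^2*y - 2*x*y^2 - 3*x^2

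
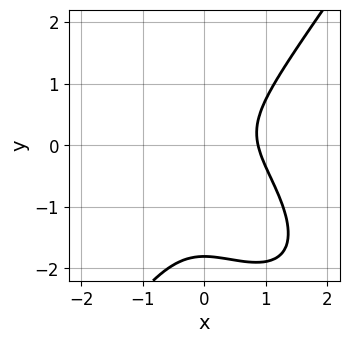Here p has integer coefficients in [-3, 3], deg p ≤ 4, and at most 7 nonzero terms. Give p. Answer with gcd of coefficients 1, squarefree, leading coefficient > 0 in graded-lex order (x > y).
3*x^3 + 2*x^2*y - 2*y^3 - 3*y^2 - 2

The degree is 3 — a generic line meets the curve in up to 3 points.
Solving for integer coefficients yields p as stated.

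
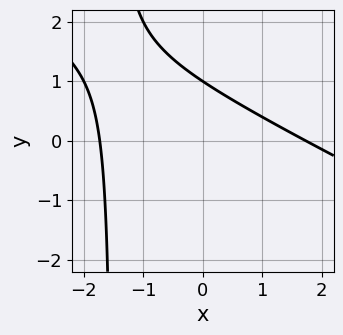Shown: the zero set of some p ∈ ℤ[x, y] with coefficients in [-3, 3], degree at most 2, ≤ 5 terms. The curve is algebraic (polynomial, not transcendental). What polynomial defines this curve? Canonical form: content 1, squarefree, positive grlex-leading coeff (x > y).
1. Degree: a generic line meets the curve in up to 2 points, so deg p = 2.
2. Against the integer gridlines: it meets the y-axis at y = 1 (among the integer gridlines).
3. Matching integer coefficients to the picture gives p.

x^2 + 2*x*y + 3*y - 3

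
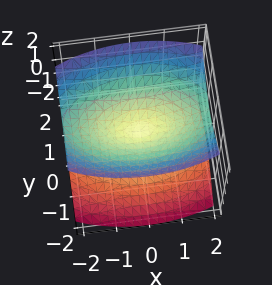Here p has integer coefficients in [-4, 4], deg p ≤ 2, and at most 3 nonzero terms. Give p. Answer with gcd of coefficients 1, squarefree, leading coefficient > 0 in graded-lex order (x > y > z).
First, the picture has 2 separate pieces. They look like related sheets of one shape, so recover p as a whole.
Then, degree: two nappes meeting at a single point; a quadric, so deg p = 2.
Next, symmetries: it's symmetric under y → −y, forcing even powers of y; the x ↦ −x reflection is a symmetry, so x appears only in even powers; mirror symmetry z ↦ −z ⇒ only even powers of z.
Next, reading off the gridlines: it crosses the x-axis at the gridline x = 0; one y-axis crossing is at y = 0.
Finally, solving for integer coefficients yields p as stated.

x^2 + 3*y^2 - 3*z^2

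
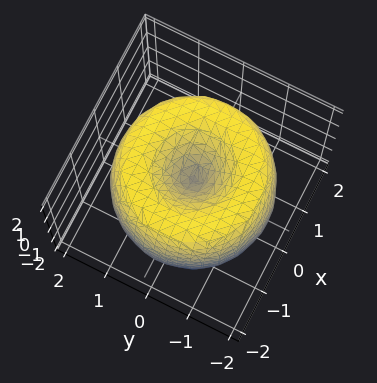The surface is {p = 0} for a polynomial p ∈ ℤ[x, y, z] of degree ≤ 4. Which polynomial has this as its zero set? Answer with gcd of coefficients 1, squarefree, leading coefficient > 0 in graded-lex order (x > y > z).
Degree: a generic line meets the surface in up to 4 points, so deg p = 4.
By symmetry, every cross-section ⟂ z is a circle, so x, y appear only via x² + y².
Against the integer gridlines: one x-axis crossing is at x = 0; it meets the z-axis at z = 0 (among the integer gridlines).
Matching integer coefficients to the picture gives p.

x^4 + 2*x^2*y^2 + y^4 - 3*x^2 - 3*y^2 + z^2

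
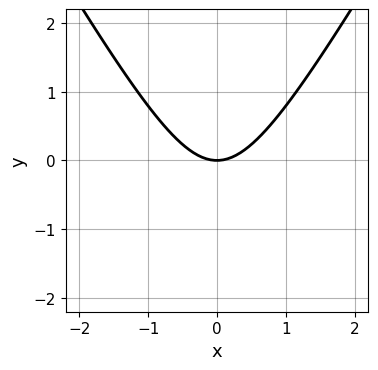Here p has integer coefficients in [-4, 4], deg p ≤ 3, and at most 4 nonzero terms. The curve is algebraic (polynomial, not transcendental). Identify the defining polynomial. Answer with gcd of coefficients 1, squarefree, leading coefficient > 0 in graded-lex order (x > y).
(a) The degree is 2 — the shape is more complex than any degree-1 curve.
(b) Symmetries: the x ↦ −x reflection is a symmetry, so x appears only in even powers.
(c) From the axis intercepts and sections: it meets the x-axis at x = 0 (among the integer gridlines); it crosses the y-axis at the gridline y = 0.
(d) Together with the visible shape, these determine p as stated.

3*x^2 - y^2 - 3*y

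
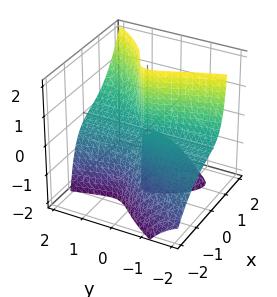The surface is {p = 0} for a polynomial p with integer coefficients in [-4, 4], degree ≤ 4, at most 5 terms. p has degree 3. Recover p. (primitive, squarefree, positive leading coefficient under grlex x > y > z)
3*x^3 + x*y^2 - 3*x*y*z - 2*y^2*z + 2*x*z

Degree: no degree-2 surface has this shape, so deg p = 3.
From the axis intercepts and sections: every point of the y-axis in the box is on the surface; one x-axis crossing is at x = 0.
Solving for integer coefficients yields p as stated. Check: (0, 0, 2) on the z-axis lies on the surface, and p(0, 0, 2) = 0. ✓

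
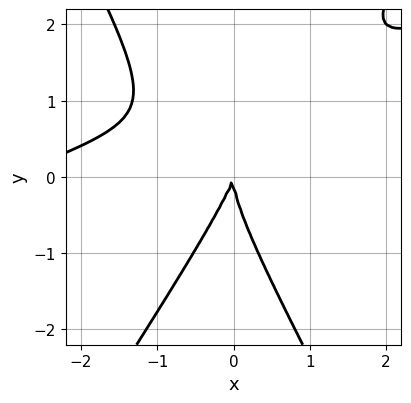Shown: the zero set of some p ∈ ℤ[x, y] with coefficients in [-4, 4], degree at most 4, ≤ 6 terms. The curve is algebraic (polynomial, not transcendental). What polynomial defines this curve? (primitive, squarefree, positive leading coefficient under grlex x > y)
1. deg p = 3.
2. Against the integer gridlines: one y-axis crossing is at y = 0; one x-axis crossing is at x = 0.
3. Putting this together gives p.

x^3 - 3*x^2*y + y^3 + 3*x^2 - x*y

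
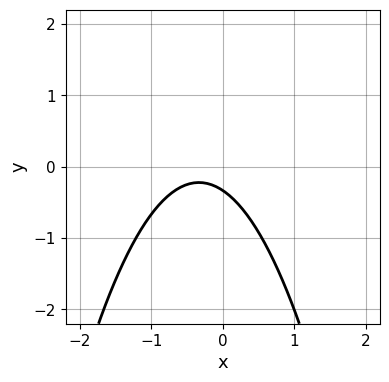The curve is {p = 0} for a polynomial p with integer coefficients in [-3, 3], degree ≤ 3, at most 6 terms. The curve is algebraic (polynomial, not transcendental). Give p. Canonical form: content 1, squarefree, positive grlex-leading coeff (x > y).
1. deg p = 2.
2. Reading off the gridlines: the curve avoids every integer x-axis point in the box.
3. Solving for integer coefficients yields p as stated.

3*x^2 + 2*x + 3*y + 1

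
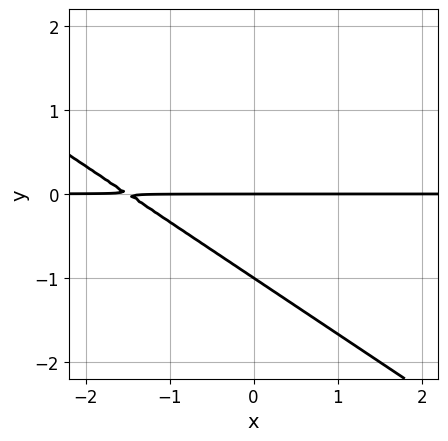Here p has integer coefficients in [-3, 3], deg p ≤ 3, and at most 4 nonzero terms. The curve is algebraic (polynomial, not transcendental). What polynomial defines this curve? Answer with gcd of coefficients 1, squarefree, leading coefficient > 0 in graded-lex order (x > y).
First, the degree is 2 — no degree-1 curve has this shape.
Next, reading off the gridlines: every point of the x-axis in the box is on the curve; the y-axis gridline crossings are at y ∈ {-1, 0}.
Finally, assembling these constraints gives the stated polynomial.

2*x*y + 3*y^2 + 3*y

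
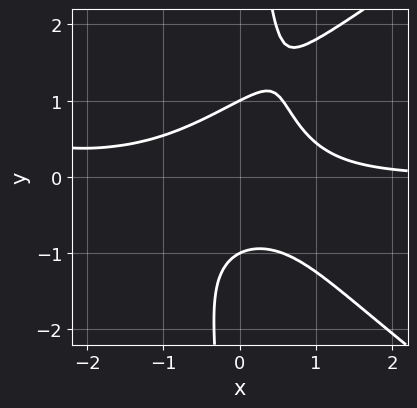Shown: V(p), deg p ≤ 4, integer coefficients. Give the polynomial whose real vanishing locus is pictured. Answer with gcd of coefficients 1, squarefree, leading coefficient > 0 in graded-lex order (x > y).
x^3*y - 2*x*y^3 + 3*x^2*y + 2*y^2 - 2

1. The degree is 4 — the shape is more complex than any degree-3 curve.
2. From the visible intercepts: among the integer gridlines, it crosses the y-axis at y ∈ {-1, 1}; the curve avoids every integer x-axis point in the box.
3. The integer polynomial consistent with all of this is the stated p.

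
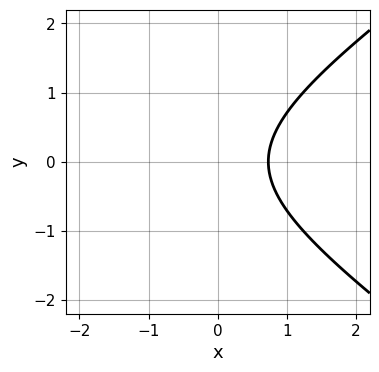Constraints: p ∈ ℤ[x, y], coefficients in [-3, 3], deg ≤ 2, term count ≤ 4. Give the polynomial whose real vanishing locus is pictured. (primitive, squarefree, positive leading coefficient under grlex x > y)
(a) The degree is 2 — a generic line meets the curve in up to 2 points.
(b) Symmetries: it's symmetric under y → −y, forcing even powers of y.
(c) Observable constraints: the curve avoids every integer y-axis point in the box.
(d) Solving for integer coefficients yields p as stated.

x^2 - 2*y^2 + 2*x - 2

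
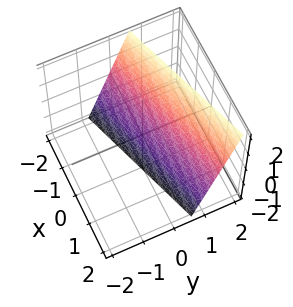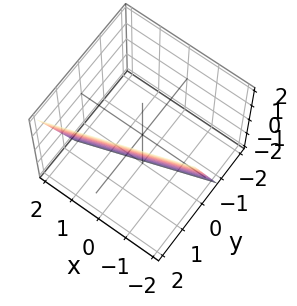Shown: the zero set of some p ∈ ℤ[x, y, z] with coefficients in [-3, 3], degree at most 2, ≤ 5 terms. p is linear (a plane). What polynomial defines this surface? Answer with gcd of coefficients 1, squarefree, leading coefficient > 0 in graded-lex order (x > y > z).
x - 3*y + z + 2

(a) deg p = 1. Every cross-section is a straight line — this is a plane.
(b) From the visible intercepts: one x-axis crossing is at x = -2; one z-axis crossing is at z = -2.
(c) Solving for integer coefficients yields p as stated.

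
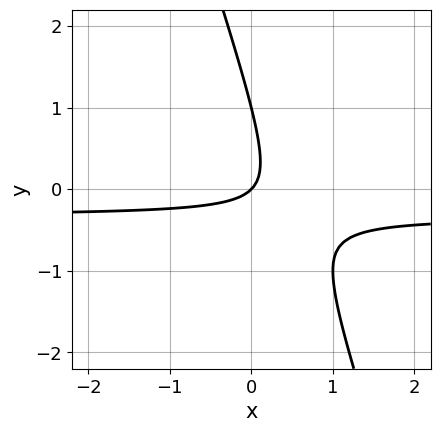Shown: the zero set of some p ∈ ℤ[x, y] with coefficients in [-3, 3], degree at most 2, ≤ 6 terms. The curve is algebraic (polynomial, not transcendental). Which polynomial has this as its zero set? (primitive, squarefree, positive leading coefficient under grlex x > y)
3*x*y + y^2 + x - y

First, the degree is 2 — the shape is more complex than any degree-1 curve.
Next, observable constraints: it crosses the x-axis at the gridline x = 0; among the integer gridlines, it crosses the y-axis at y ∈ {0, 1}.
Finally, these observations pin down the coefficients.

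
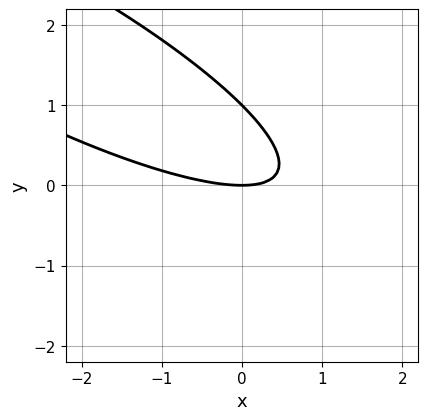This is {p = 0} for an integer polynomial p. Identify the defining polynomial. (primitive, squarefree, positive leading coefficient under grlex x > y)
x^2 + 3*x*y + 3*y^2 - 3*y

First, the degree is 2 — a generic line meets the curve in up to 2 points.
Next, reading off the gridlines: it crosses the x-axis at the gridline x = 0; among the integer gridlines, it crosses the y-axis at y ∈ {0, 1}.
Finally, matching integer coefficients to the picture gives p.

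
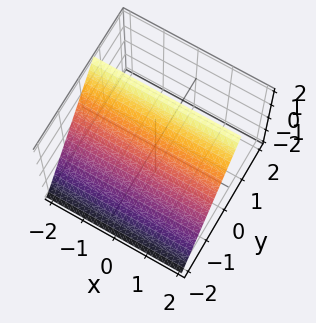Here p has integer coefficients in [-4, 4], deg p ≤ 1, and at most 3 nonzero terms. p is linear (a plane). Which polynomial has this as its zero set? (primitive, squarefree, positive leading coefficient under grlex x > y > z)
3*y - 2*z + 2

(a) deg p = 1. The surface is flat (a plane).
(b) Against the integer gridlines: it misses every integer gridline on the x-axis; one z-axis crossing is at z = 1.
(c) The integer polynomial consistent with all of this is the stated p.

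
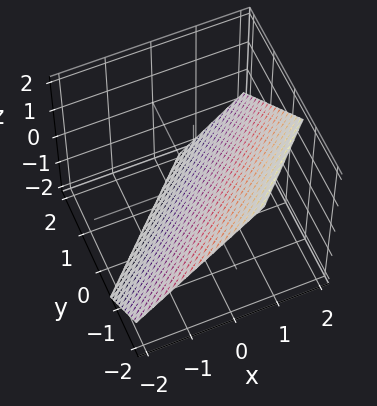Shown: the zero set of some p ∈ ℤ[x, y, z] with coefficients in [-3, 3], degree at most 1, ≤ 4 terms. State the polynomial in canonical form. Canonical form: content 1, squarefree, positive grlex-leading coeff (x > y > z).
deg p = 1. The surface is flat (a plane).
Putting this together gives p.

3*x - 3*y - 3*z - 2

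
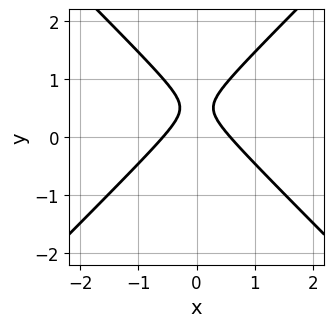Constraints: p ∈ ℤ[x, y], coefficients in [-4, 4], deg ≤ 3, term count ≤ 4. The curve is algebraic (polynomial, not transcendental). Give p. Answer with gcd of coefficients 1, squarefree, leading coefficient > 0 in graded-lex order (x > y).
1. deg p = 2. The shape is more complex than any degree-1 curve.
2. Symmetries: the x ↦ −x reflection is a symmetry, so x appears only in even powers.
3. From the axis intercepts and sections: no y-intercept at any integer in the box.
4. The integer polynomial consistent with all of this is the stated p.

3*x^2 - 3*y^2 + 3*y - 1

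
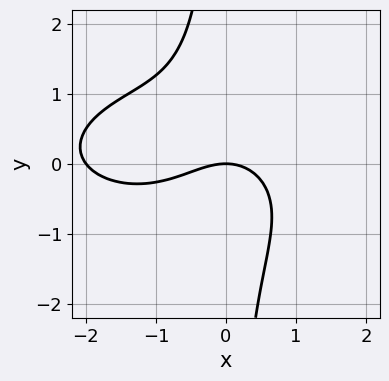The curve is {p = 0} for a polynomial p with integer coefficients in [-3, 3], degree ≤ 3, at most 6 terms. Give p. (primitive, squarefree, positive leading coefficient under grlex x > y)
1. Degree: no degree-2 curve has this shape, so deg p = 3.
2. Reading off the gridlines: among the integer gridlines, it crosses the x-axis at x ∈ {-2, 0}; it crosses the y-axis at the gridline y = 0.
3. Assembling these constraints gives the stated polynomial.

x^3 + 3*x*y^2 + 2*x^2 + 3*y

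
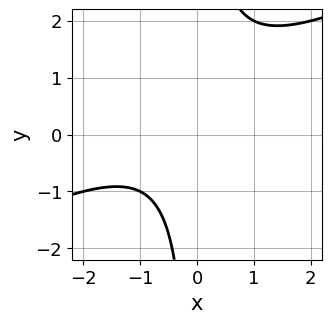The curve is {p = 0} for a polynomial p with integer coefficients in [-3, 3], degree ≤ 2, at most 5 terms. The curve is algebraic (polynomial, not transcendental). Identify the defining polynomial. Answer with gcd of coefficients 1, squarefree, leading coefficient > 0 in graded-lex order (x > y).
x^2 - 2*x*y + x + 2

deg p = 2. No degree-1 curve has this shape.
Checking where it meets the axes: the curve avoids every integer y-axis point in the box; the curve avoids every integer x-axis point in the box.
Putting this together gives p.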